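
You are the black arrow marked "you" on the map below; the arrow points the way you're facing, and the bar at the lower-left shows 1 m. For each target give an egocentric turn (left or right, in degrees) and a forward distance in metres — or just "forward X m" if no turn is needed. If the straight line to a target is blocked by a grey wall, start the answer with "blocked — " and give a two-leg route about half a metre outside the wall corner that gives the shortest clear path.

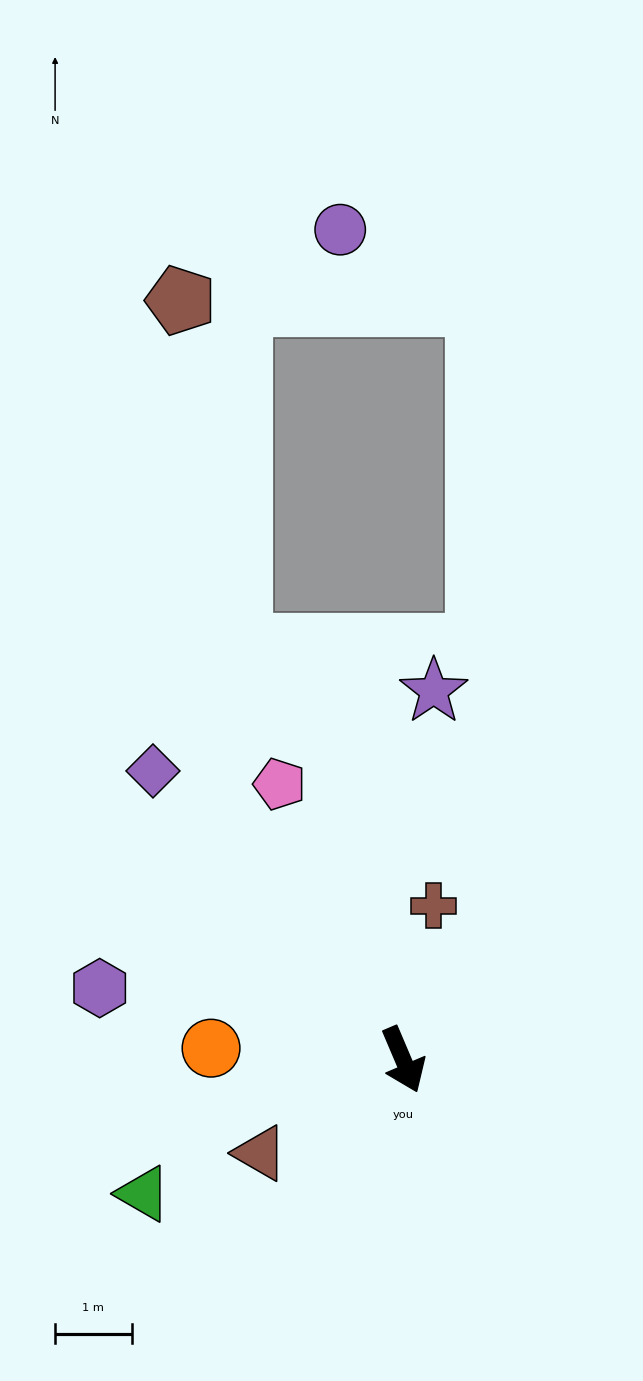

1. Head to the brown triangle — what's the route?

turn right 80°, forward 2.2 m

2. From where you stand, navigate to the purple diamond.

turn right 162°, forward 5.0 m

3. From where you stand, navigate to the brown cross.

turn left 146°, forward 2.0 m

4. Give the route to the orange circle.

turn right 116°, forward 2.5 m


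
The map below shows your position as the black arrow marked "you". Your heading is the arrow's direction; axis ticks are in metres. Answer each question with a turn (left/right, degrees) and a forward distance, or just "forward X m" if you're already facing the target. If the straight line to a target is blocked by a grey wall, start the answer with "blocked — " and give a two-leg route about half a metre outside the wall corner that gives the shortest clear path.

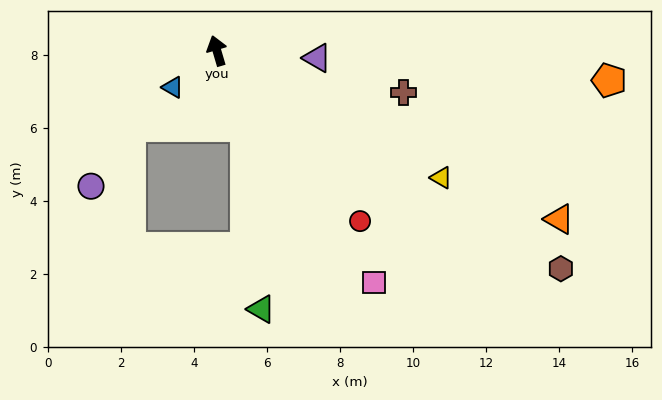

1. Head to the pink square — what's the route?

turn right 162°, forward 7.7 m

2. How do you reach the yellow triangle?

turn right 136°, forward 7.1 m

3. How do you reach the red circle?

turn right 156°, forward 6.1 m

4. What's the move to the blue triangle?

turn left 113°, forward 1.6 m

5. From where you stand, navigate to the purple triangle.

turn right 111°, forward 2.8 m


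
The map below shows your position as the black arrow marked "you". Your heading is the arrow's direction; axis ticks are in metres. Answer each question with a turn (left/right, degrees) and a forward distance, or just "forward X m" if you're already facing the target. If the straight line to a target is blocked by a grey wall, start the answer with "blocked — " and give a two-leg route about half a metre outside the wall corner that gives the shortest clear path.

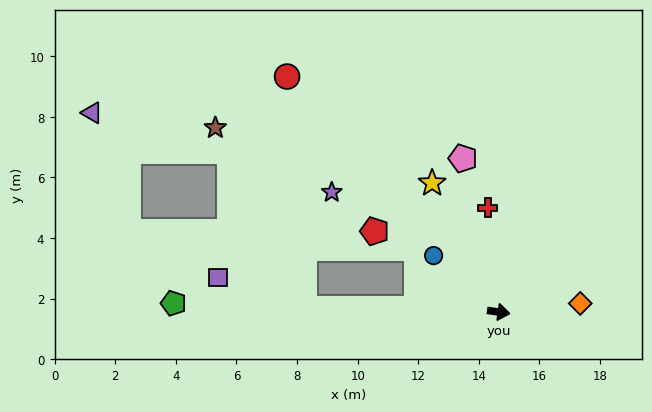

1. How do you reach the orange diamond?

turn left 14°, forward 2.7 m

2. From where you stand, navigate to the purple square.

blocked — turn right 173°, forward 6.4 m, then turn right 19°, forward 3.0 m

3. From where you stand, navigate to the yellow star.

turn left 126°, forward 4.8 m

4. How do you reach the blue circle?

turn left 147°, forward 2.8 m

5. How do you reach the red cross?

turn left 104°, forward 3.5 m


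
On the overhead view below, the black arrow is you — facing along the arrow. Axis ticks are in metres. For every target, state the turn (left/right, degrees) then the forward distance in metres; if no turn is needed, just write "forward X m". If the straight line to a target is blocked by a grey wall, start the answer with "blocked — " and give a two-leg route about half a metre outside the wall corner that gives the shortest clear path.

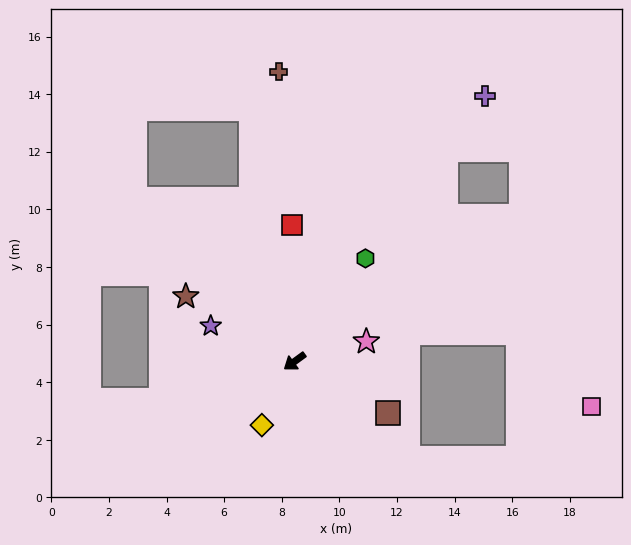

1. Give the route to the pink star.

turn left 159°, forward 2.6 m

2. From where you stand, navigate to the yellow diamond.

turn left 27°, forward 2.5 m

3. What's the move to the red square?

turn right 125°, forward 4.7 m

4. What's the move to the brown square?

turn left 115°, forward 3.7 m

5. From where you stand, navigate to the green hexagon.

turn right 161°, forward 4.3 m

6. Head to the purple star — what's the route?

turn right 59°, forward 3.2 m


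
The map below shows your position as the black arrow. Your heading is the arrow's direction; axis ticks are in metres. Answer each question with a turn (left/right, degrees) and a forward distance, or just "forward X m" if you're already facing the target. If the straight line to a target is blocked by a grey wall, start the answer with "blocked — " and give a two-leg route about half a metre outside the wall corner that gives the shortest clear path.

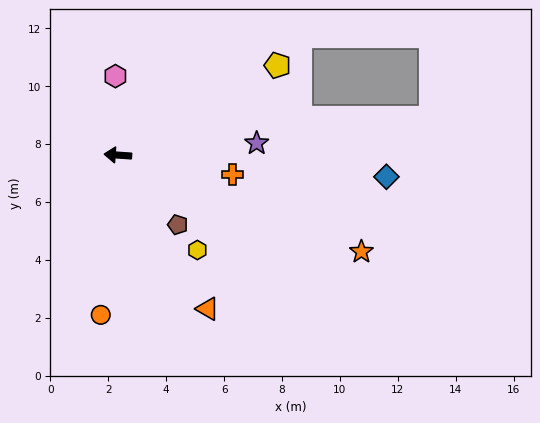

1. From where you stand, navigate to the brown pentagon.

turn left 135°, forward 3.2 m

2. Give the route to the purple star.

turn right 171°, forward 4.8 m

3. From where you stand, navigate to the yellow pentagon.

turn right 147°, forward 6.3 m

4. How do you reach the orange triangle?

turn left 124°, forward 6.1 m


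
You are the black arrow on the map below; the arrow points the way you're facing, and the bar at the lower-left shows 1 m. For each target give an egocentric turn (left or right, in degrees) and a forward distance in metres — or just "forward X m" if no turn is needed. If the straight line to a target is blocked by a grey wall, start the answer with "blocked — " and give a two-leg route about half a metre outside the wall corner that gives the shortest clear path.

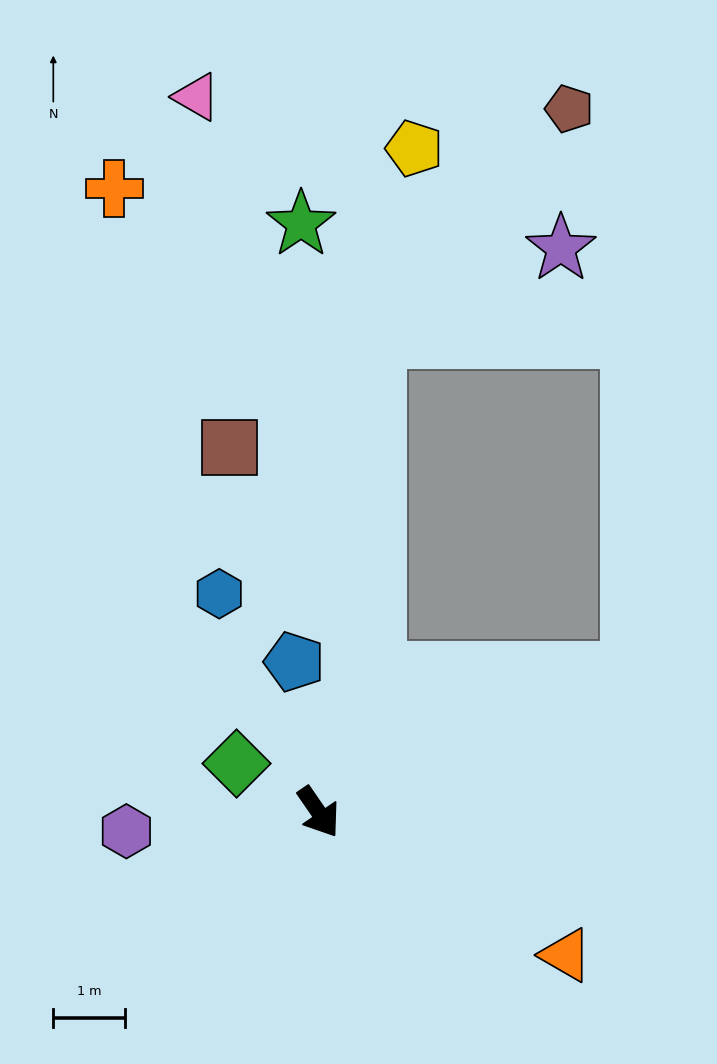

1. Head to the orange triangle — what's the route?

turn left 25°, forward 4.0 m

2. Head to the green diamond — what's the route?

turn right 155°, forward 1.3 m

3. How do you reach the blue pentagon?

turn left 155°, forward 2.1 m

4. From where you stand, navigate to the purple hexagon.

turn right 119°, forward 2.7 m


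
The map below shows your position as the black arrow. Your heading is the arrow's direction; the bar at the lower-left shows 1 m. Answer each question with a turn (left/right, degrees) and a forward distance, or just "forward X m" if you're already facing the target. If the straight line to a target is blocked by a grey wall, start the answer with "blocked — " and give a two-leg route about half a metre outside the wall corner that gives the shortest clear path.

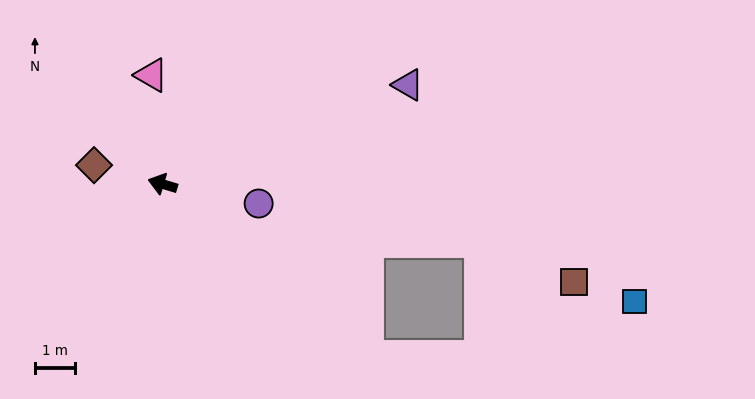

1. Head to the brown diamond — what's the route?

forward 1.8 m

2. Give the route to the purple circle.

turn right 175°, forward 2.4 m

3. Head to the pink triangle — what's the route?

turn right 67°, forward 2.7 m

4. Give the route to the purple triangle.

turn right 141°, forward 6.6 m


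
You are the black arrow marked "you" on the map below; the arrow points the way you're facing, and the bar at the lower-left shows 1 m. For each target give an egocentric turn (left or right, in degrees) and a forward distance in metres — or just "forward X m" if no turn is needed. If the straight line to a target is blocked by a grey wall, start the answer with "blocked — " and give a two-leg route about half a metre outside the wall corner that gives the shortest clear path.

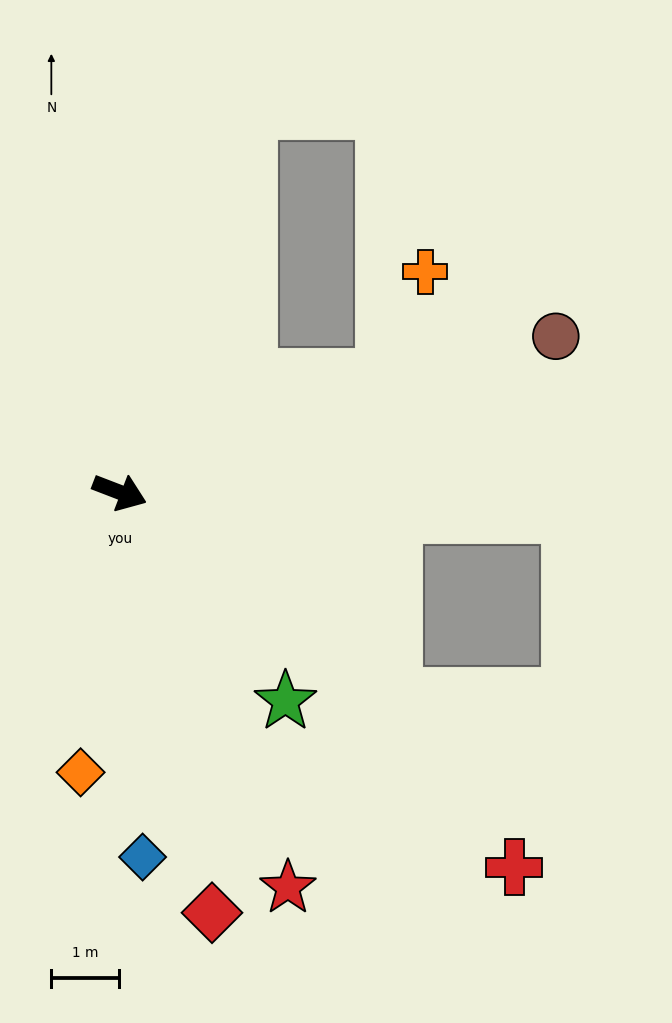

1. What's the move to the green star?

turn right 31°, forward 4.0 m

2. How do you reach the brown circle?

turn left 41°, forward 6.9 m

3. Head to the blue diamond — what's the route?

turn right 65°, forward 5.4 m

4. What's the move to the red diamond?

turn right 57°, forward 6.4 m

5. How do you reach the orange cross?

blocked — turn left 45°, forward 4.3 m, then turn left 45°, forward 1.7 m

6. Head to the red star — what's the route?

turn right 46°, forward 6.4 m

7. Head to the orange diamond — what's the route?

turn right 77°, forward 4.2 m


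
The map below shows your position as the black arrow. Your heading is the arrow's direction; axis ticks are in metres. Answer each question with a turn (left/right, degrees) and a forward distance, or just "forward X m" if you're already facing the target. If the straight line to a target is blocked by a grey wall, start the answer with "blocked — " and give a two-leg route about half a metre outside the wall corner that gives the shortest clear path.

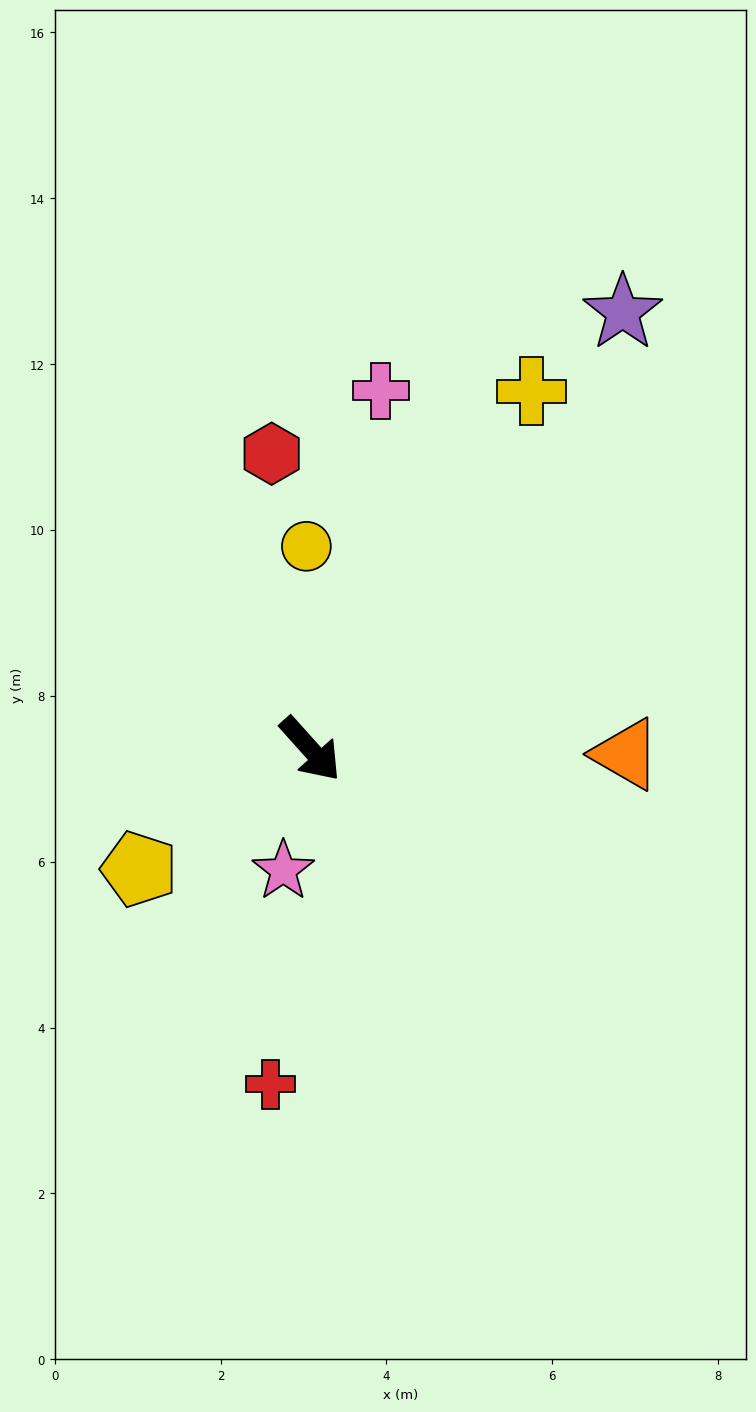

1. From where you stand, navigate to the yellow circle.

turn left 139°, forward 2.4 m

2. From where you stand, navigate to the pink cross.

turn left 127°, forward 4.4 m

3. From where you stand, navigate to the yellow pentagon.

turn right 97°, forward 2.5 m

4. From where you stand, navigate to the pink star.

turn right 54°, forward 1.5 m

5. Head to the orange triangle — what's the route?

turn left 47°, forward 3.8 m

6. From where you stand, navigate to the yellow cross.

turn left 106°, forward 5.1 m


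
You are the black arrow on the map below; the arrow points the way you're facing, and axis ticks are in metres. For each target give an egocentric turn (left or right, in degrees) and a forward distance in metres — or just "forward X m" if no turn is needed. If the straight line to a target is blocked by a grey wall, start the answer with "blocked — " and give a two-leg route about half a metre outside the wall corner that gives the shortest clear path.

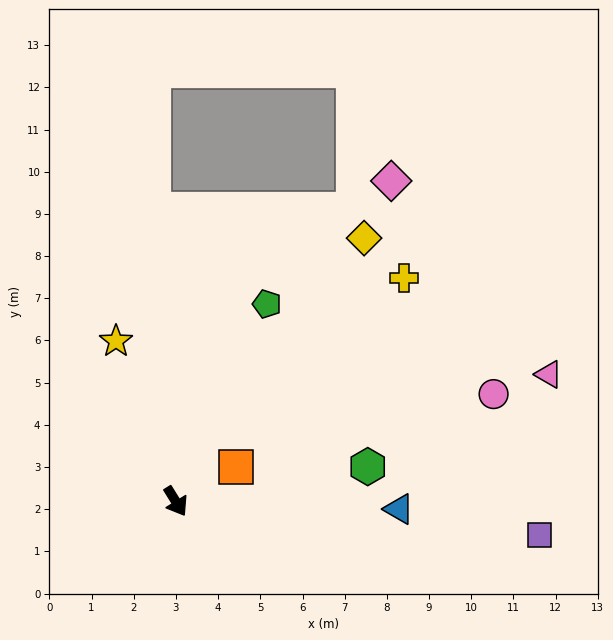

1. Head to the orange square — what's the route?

turn left 88°, forward 1.6 m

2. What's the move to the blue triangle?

turn left 56°, forward 5.3 m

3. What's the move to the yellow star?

turn left 169°, forward 4.1 m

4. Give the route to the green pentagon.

turn left 123°, forward 5.2 m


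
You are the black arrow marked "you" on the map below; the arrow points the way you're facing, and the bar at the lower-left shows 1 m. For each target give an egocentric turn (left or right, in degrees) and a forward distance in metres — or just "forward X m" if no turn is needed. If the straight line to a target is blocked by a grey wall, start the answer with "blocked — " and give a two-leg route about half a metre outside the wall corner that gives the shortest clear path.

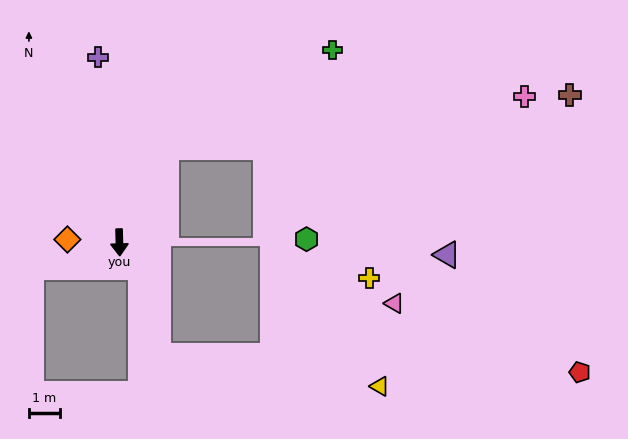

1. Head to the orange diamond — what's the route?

turn right 95°, forward 1.7 m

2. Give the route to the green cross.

blocked — turn left 153°, forward 3.4 m, then turn right 34°, forward 6.2 m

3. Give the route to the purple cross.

turn right 175°, forward 5.9 m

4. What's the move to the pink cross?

blocked — turn left 153°, forward 3.4 m, then turn right 56°, forward 11.6 m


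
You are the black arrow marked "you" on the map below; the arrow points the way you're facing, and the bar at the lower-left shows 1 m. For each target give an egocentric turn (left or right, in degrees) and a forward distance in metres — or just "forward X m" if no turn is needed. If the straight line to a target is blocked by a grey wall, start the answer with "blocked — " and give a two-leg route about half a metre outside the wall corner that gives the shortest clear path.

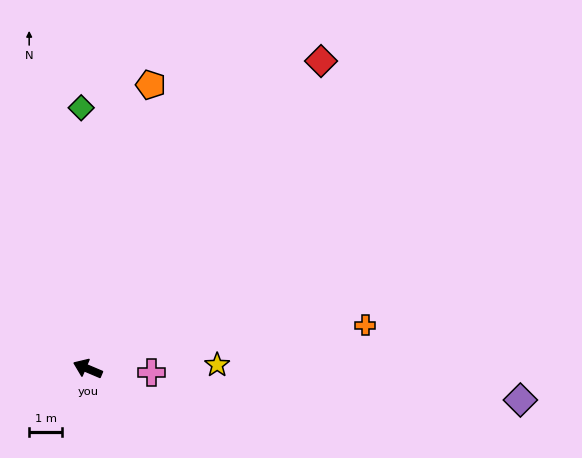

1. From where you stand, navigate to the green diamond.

turn right 66°, forward 7.8 m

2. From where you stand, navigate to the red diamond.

turn right 104°, forward 11.6 m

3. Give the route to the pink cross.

turn right 161°, forward 1.9 m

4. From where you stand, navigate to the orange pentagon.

turn right 80°, forward 8.7 m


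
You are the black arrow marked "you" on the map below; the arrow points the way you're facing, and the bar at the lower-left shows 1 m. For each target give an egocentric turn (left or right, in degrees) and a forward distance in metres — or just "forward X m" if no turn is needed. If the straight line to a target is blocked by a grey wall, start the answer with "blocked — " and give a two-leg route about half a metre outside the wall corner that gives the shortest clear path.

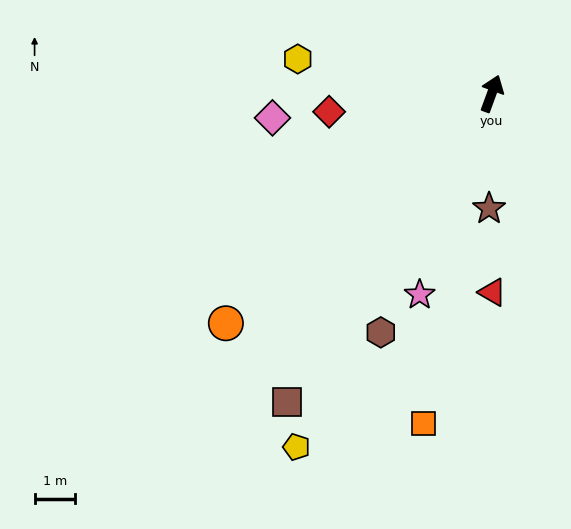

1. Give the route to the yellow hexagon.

turn left 100°, forward 4.8 m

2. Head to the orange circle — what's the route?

turn left 151°, forward 8.6 m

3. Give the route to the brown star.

turn right 161°, forward 2.8 m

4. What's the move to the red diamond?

turn left 117°, forward 4.0 m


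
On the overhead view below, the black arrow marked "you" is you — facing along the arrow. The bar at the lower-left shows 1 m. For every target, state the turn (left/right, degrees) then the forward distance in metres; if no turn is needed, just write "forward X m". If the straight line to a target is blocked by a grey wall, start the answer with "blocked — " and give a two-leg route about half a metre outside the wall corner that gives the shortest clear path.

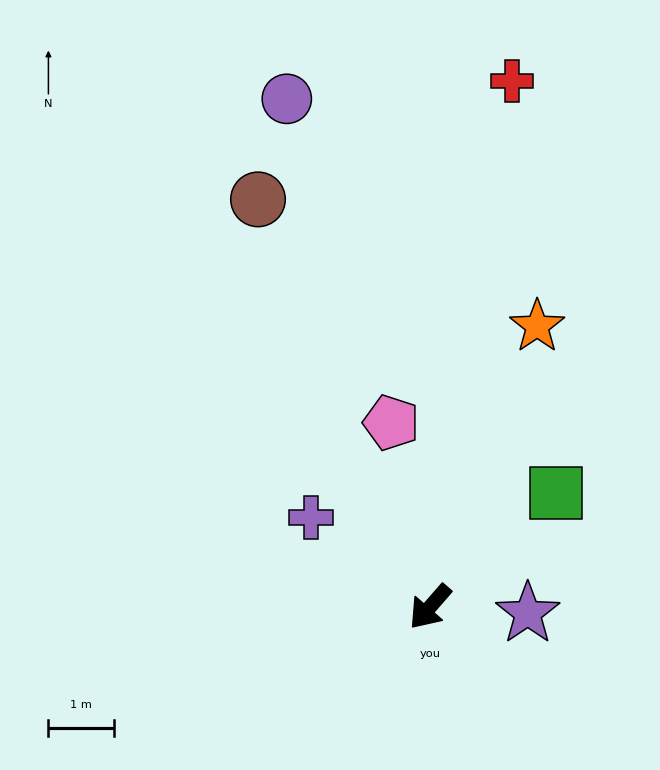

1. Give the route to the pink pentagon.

turn right 127°, forward 2.9 m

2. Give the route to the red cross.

turn right 148°, forward 8.1 m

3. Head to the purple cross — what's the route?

turn right 86°, forward 2.3 m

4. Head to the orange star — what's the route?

turn right 160°, forward 4.6 m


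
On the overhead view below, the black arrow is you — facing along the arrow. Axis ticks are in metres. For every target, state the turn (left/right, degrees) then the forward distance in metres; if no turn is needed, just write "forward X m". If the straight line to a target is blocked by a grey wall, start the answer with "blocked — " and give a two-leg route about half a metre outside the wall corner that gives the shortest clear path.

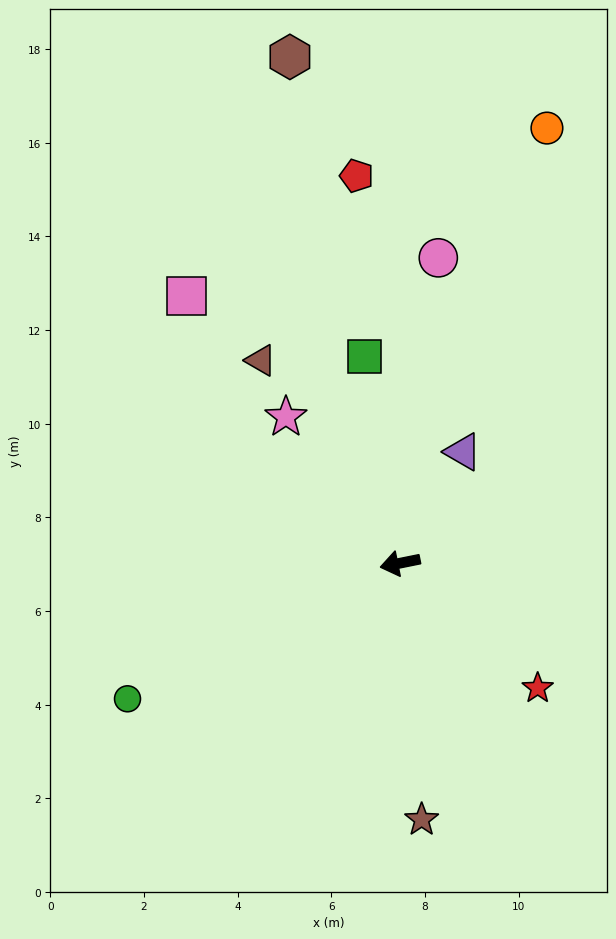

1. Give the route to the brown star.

turn left 83°, forward 5.5 m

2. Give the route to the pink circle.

turn right 109°, forward 6.6 m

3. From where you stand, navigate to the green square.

turn right 92°, forward 4.5 m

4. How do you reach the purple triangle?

turn right 131°, forward 2.7 m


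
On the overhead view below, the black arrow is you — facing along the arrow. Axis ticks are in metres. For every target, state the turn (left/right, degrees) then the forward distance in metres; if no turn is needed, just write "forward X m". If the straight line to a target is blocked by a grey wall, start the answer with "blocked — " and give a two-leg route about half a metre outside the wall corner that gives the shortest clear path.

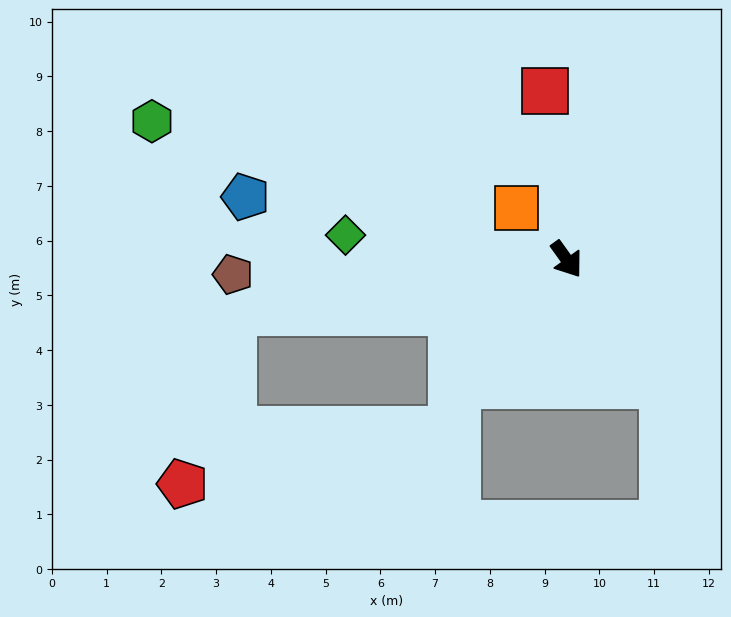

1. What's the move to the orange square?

turn right 171°, forward 1.3 m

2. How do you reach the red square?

turn left 151°, forward 3.1 m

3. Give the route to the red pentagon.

blocked — turn right 117°, forward 6.2 m, then turn left 65°, forward 3.3 m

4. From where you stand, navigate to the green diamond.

turn right 132°, forward 4.1 m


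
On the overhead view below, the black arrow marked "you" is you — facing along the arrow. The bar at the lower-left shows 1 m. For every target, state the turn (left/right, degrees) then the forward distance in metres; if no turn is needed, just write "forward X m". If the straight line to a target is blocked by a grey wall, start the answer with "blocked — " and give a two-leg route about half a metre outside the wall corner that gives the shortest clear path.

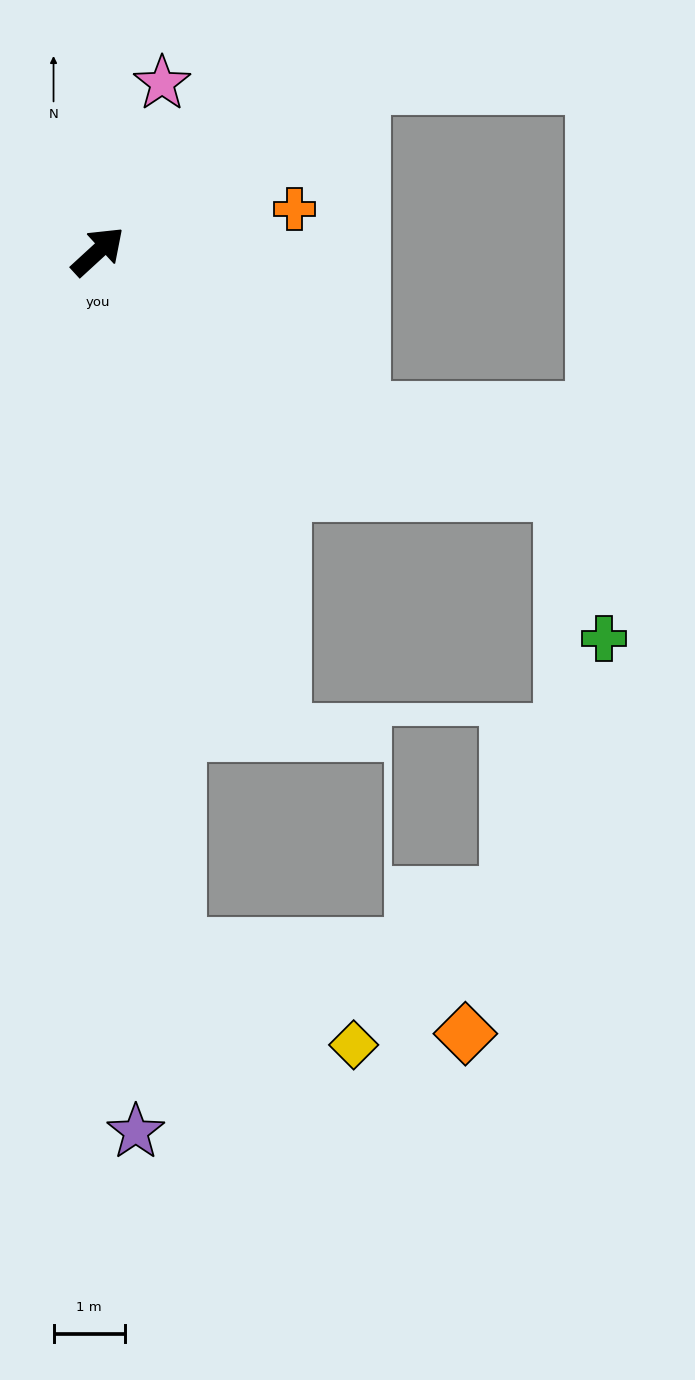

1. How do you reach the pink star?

turn left 27°, forward 2.5 m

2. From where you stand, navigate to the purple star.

turn right 130°, forward 12.3 m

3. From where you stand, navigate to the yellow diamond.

blocked — turn right 126°, forward 9.8 m, then turn left 55°, forward 2.8 m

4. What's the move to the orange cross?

turn right 30°, forward 2.8 m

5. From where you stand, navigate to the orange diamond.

blocked — turn right 126°, forward 9.8 m, then turn left 67°, forward 4.2 m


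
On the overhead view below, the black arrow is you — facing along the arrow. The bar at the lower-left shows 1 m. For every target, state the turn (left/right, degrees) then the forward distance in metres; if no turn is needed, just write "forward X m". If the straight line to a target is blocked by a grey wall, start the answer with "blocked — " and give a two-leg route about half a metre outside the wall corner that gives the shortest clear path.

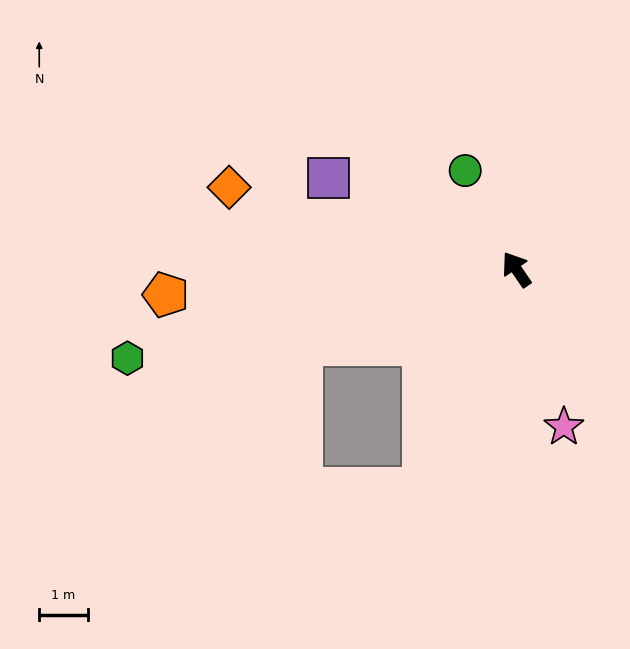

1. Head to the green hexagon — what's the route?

turn left 69°, forward 8.2 m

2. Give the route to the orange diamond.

turn left 40°, forward 6.1 m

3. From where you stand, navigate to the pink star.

turn left 163°, forward 3.4 m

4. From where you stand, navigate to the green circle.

turn right 7°, forward 2.3 m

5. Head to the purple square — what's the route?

turn left 30°, forward 4.3 m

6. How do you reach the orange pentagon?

turn left 60°, forward 7.2 m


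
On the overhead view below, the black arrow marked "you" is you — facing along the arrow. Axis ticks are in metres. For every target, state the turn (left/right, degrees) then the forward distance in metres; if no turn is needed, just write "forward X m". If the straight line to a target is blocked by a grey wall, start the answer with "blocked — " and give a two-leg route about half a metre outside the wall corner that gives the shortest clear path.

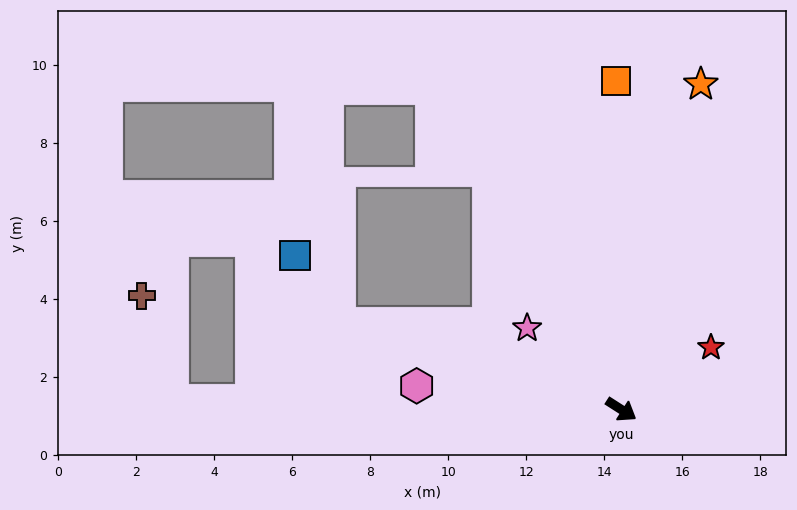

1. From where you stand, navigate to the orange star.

turn left 109°, forward 8.6 m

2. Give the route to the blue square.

blocked — turn right 164°, forward 7.5 m, then turn right 40°, forward 2.1 m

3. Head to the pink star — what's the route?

turn left 172°, forward 3.2 m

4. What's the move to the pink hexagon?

turn right 154°, forward 5.3 m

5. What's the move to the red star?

turn left 67°, forward 2.8 m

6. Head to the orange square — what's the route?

turn left 123°, forward 8.4 m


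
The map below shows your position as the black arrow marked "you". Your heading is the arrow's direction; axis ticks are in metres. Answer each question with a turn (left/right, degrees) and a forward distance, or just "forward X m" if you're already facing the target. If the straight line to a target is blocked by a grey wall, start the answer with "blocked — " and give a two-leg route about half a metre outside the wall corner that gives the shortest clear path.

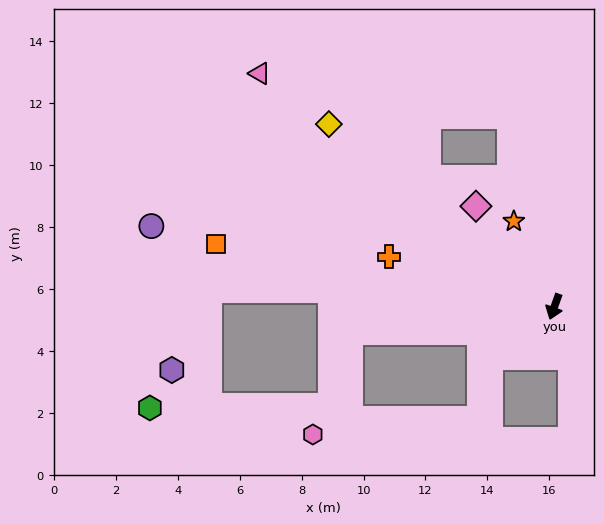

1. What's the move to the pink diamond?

turn right 122°, forward 4.1 m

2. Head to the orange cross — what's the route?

turn right 87°, forward 5.6 m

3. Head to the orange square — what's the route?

turn right 81°, forward 11.1 m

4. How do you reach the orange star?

turn right 135°, forward 3.1 m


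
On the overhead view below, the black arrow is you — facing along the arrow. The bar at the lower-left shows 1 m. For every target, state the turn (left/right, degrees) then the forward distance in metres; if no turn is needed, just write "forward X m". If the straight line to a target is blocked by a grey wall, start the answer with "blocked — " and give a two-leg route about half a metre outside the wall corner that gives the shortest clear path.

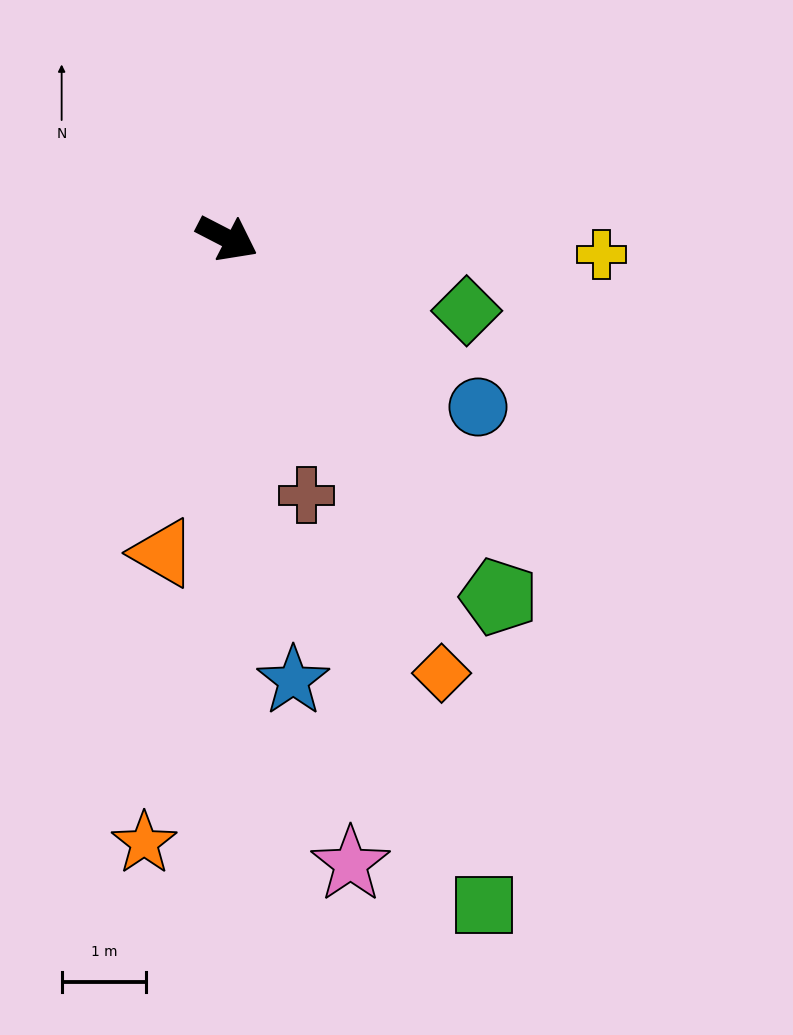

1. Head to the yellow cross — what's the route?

turn left 25°, forward 4.4 m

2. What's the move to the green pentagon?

turn right 26°, forward 5.3 m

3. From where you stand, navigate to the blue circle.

turn right 7°, forward 3.6 m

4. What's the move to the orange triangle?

turn right 74°, forward 3.8 m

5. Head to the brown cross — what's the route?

turn right 45°, forward 3.2 m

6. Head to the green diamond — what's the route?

turn left 10°, forward 3.0 m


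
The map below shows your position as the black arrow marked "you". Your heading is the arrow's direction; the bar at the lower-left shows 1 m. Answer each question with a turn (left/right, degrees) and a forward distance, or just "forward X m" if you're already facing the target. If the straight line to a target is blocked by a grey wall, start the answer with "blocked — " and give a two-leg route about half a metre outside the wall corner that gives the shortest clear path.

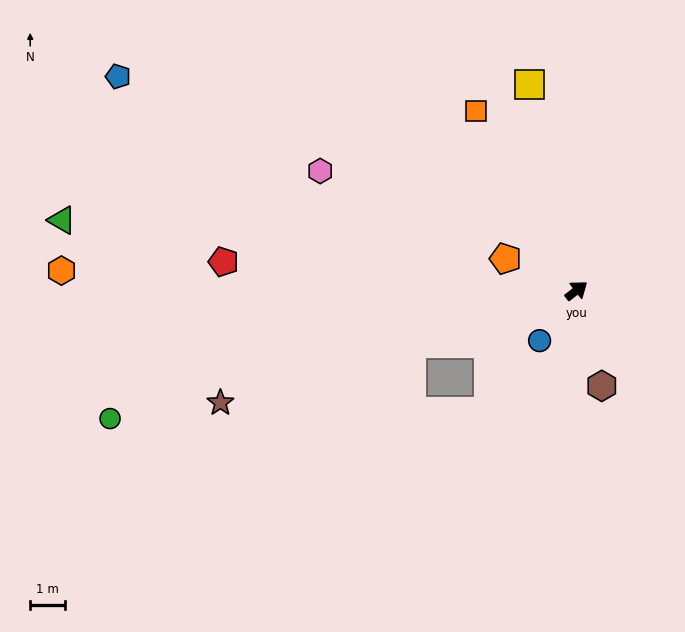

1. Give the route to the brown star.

turn left 160°, forward 10.8 m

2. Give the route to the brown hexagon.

turn right 113°, forward 2.9 m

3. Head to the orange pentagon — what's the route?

turn left 118°, forward 2.3 m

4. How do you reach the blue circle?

turn right 164°, forward 1.8 m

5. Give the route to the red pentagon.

turn left 138°, forward 10.3 m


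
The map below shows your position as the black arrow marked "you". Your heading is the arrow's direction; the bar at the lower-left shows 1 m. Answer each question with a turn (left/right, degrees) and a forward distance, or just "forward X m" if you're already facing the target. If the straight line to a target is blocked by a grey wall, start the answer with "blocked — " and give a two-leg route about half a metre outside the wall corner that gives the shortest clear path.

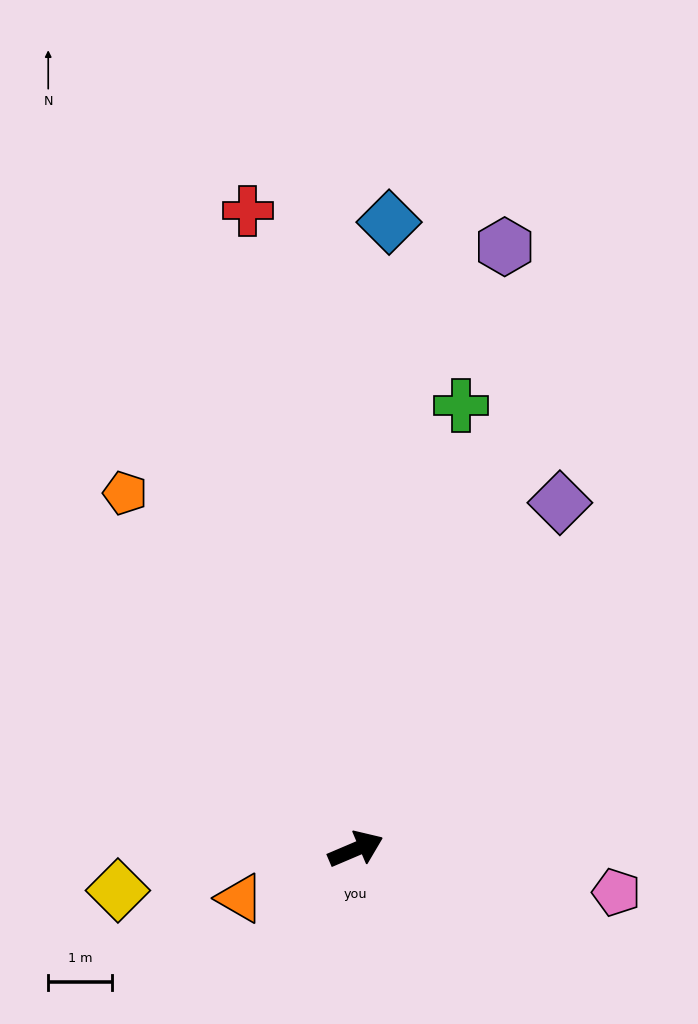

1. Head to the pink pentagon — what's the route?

turn right 32°, forward 4.2 m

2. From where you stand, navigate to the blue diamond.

turn left 64°, forward 9.9 m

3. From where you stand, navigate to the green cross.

turn left 54°, forward 7.2 m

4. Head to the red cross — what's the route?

turn left 77°, forward 10.2 m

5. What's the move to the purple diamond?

turn left 36°, forward 6.3 m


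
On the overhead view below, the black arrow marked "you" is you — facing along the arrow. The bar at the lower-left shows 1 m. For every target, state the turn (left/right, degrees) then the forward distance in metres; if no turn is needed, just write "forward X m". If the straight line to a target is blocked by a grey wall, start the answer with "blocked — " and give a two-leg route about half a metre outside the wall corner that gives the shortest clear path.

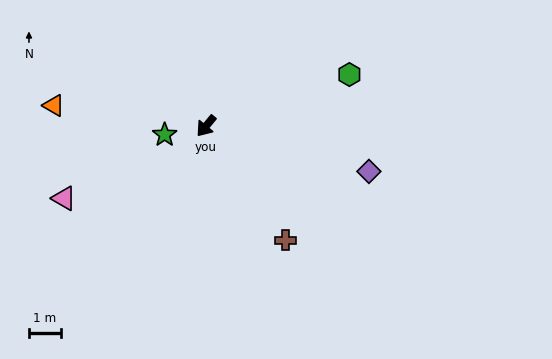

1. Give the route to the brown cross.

turn left 74°, forward 4.3 m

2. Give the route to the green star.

turn right 39°, forward 1.3 m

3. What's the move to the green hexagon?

turn left 149°, forward 4.7 m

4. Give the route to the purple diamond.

turn left 114°, forward 5.2 m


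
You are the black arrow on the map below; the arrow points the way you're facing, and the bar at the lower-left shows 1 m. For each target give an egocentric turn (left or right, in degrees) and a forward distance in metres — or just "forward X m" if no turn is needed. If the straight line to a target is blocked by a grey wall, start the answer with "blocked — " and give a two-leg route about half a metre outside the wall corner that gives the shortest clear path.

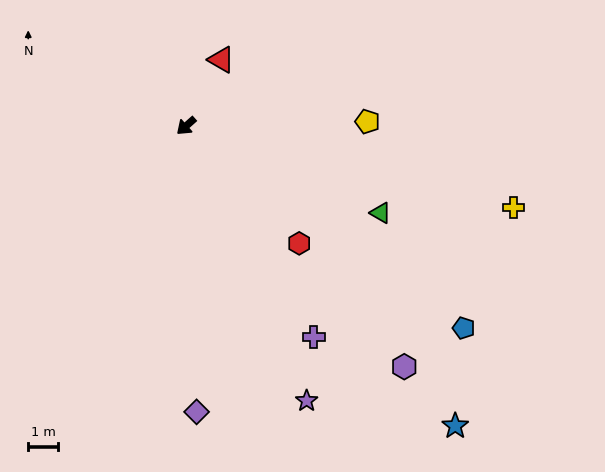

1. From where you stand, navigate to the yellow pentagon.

turn left 140°, forward 6.1 m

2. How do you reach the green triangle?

turn left 114°, forward 7.1 m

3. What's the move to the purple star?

turn left 72°, forward 10.0 m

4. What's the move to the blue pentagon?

turn left 102°, forward 11.5 m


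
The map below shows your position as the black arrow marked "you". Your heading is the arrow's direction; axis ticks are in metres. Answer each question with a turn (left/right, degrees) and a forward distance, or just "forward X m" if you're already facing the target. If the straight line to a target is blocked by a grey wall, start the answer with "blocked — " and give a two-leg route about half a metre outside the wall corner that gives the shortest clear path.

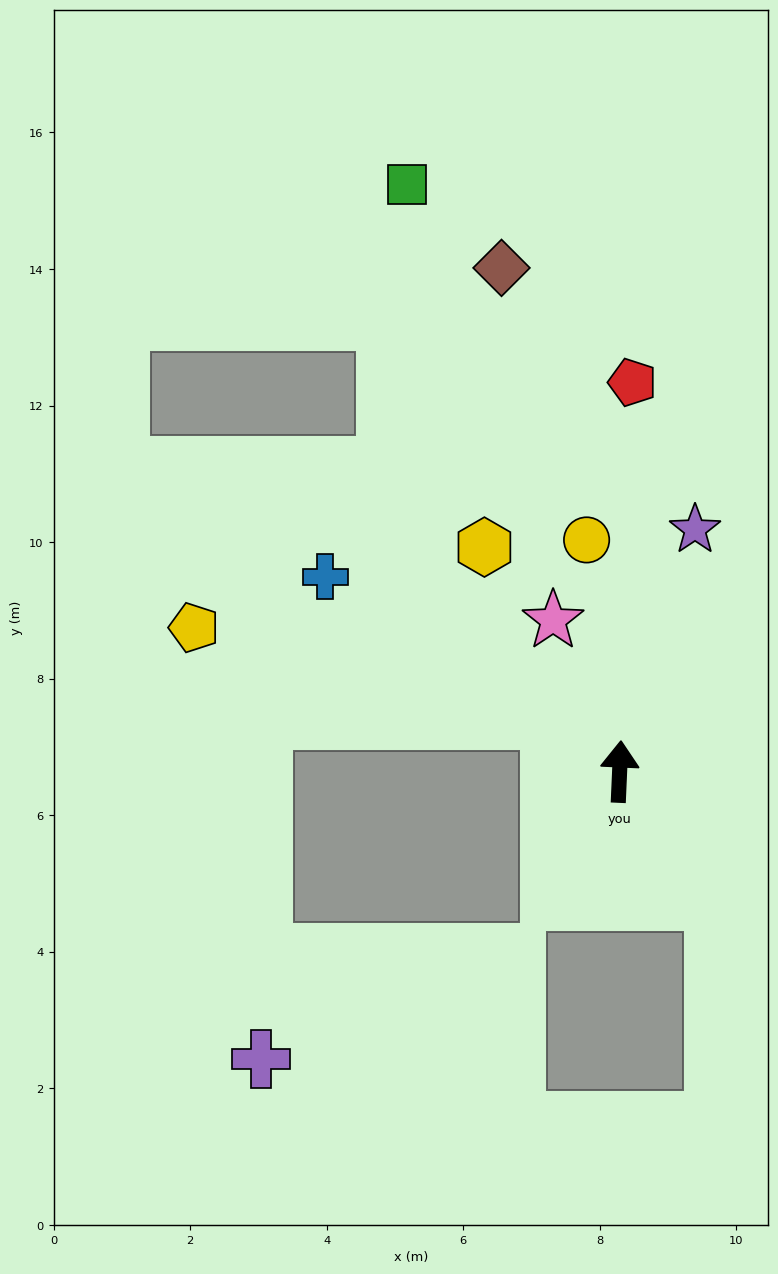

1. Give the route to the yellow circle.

turn left 11°, forward 3.4 m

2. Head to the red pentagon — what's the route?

forward 5.7 m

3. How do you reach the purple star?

turn right 15°, forward 3.7 m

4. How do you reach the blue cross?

turn left 59°, forward 5.2 m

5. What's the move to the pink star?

turn left 26°, forward 2.4 m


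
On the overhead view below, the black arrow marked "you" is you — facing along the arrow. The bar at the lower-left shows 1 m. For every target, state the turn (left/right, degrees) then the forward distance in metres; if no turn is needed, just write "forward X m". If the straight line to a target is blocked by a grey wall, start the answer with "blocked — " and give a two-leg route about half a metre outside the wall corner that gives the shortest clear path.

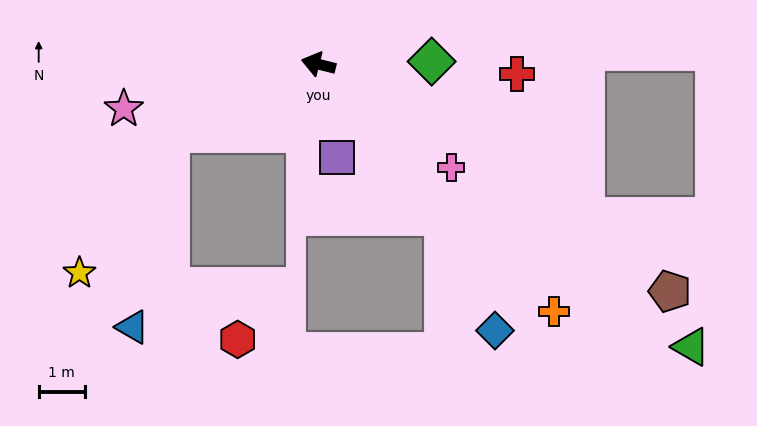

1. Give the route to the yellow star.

blocked — turn left 39°, forward 3.6 m, then turn left 32°, forward 3.6 m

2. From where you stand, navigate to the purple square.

turn left 115°, forward 2.1 m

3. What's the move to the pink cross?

turn left 156°, forward 3.7 m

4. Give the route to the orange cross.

turn left 148°, forward 7.4 m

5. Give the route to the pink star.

turn left 27°, forward 4.3 m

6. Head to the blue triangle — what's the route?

blocked — turn left 39°, forward 3.6 m, then turn left 54°, forward 4.3 m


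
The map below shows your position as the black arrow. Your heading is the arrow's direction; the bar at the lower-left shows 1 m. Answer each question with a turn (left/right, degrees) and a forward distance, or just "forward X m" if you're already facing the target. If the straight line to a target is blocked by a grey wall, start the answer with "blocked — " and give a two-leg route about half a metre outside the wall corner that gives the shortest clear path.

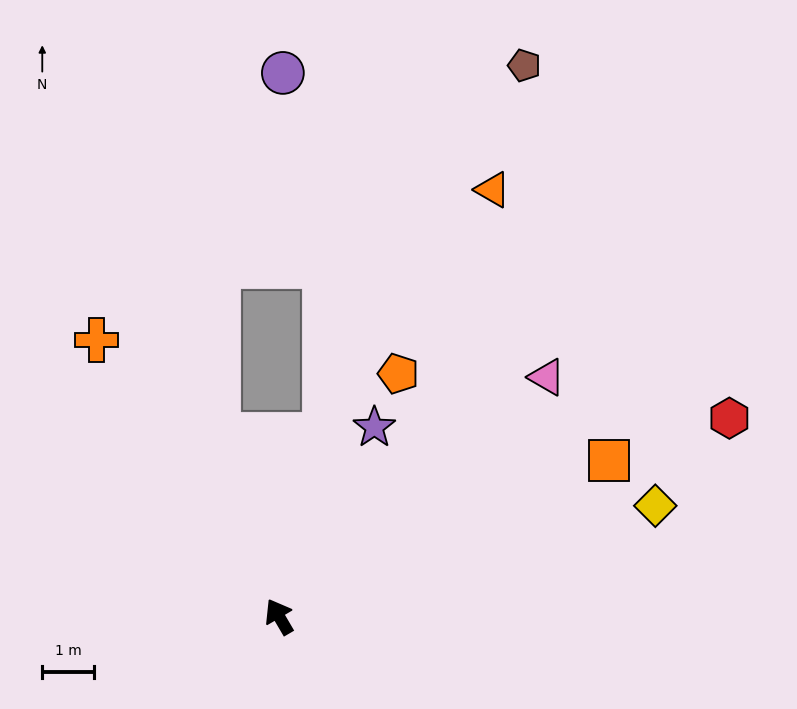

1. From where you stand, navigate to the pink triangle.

turn right 79°, forward 6.9 m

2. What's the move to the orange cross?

turn left 3°, forward 6.4 m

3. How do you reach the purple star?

turn right 57°, forward 4.1 m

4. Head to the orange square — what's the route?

turn right 95°, forward 7.0 m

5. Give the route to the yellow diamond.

turn right 104°, forward 7.6 m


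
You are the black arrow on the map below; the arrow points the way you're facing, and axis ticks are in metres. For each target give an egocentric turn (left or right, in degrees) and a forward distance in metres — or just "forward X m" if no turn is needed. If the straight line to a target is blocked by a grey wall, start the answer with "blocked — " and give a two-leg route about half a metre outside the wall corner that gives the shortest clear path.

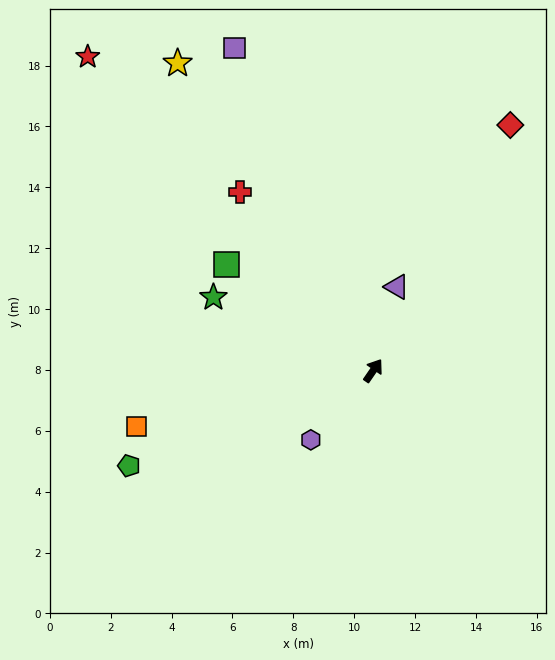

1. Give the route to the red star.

turn left 77°, forward 13.9 m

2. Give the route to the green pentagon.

turn left 146°, forward 8.6 m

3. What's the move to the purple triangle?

turn left 19°, forward 2.9 m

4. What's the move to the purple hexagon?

turn left 173°, forward 3.1 m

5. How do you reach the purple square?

turn left 58°, forward 11.5 m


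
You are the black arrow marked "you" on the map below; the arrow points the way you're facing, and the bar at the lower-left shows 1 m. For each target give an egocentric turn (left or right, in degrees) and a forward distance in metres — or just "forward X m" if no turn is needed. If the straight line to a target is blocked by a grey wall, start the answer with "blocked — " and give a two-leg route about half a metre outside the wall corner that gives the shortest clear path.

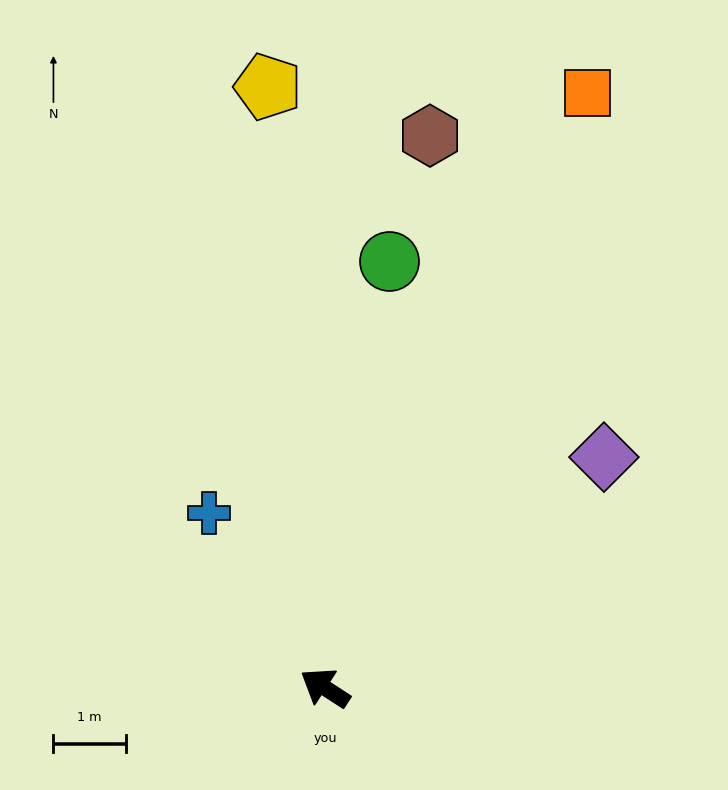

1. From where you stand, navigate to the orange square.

turn right 81°, forward 9.0 m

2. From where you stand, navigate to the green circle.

turn right 66°, forward 6.0 m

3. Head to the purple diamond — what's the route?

turn right 107°, forward 5.0 m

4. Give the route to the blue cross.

turn right 23°, forward 2.9 m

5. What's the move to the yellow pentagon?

turn right 52°, forward 8.4 m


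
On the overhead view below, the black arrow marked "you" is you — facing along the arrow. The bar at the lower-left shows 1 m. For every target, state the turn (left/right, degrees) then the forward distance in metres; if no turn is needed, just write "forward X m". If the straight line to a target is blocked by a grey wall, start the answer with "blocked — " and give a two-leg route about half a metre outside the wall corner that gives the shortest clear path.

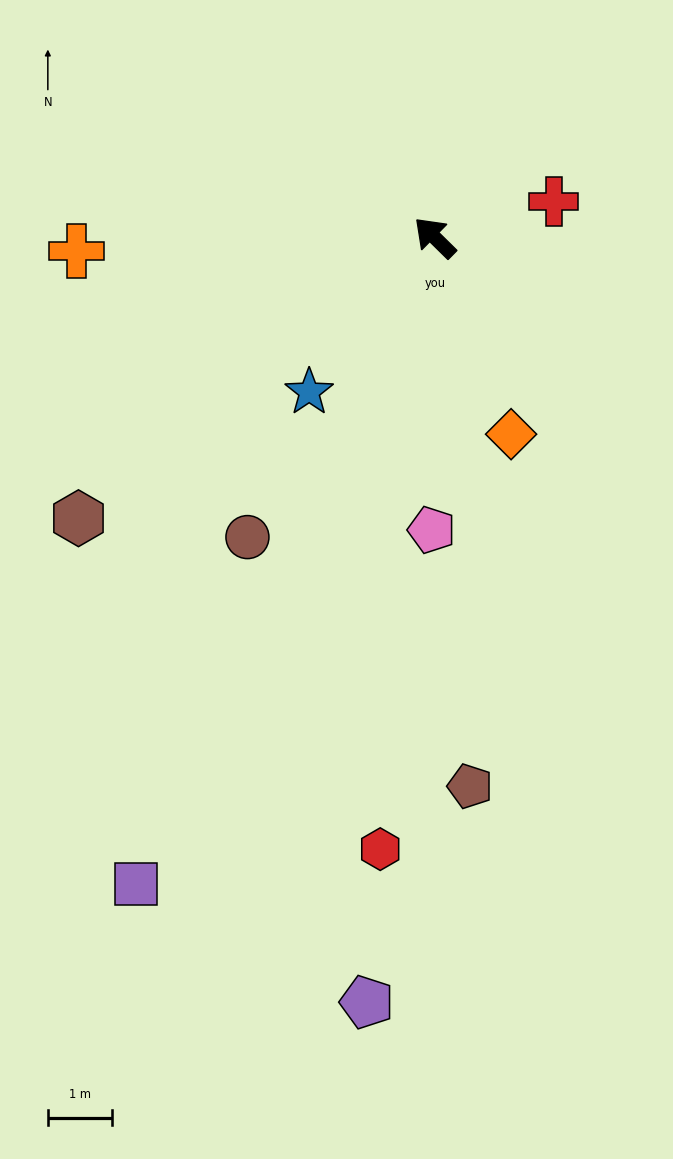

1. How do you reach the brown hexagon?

turn left 83°, forward 7.1 m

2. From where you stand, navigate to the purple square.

turn left 110°, forward 11.1 m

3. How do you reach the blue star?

turn left 95°, forward 3.1 m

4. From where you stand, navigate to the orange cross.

turn left 47°, forward 5.6 m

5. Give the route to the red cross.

turn right 119°, forward 1.9 m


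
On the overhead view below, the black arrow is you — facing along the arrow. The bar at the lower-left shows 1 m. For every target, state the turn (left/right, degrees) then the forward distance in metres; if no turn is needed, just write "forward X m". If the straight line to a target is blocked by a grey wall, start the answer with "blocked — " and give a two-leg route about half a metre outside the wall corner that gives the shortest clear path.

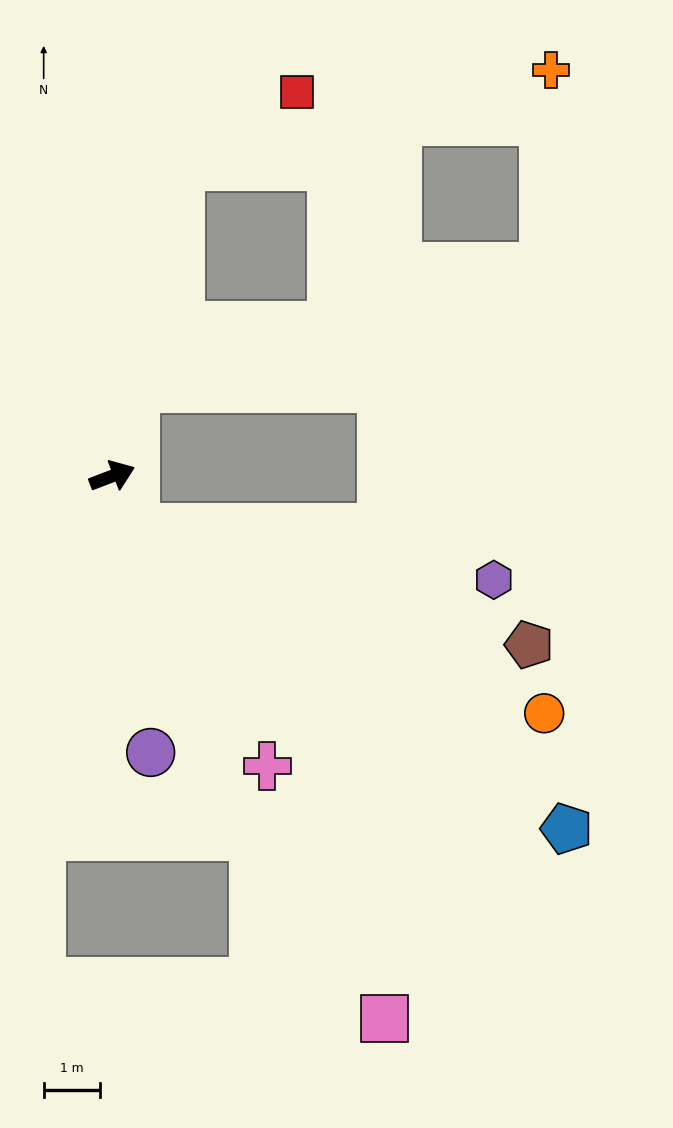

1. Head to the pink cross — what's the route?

turn right 83°, forward 5.8 m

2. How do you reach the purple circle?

turn right 103°, forward 4.9 m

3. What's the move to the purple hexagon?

blocked — turn right 86°, forward 1.0 m, then turn left 57°, forward 6.4 m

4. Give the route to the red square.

blocked — turn left 57°, forward 5.6 m, then turn right 46°, forward 2.4 m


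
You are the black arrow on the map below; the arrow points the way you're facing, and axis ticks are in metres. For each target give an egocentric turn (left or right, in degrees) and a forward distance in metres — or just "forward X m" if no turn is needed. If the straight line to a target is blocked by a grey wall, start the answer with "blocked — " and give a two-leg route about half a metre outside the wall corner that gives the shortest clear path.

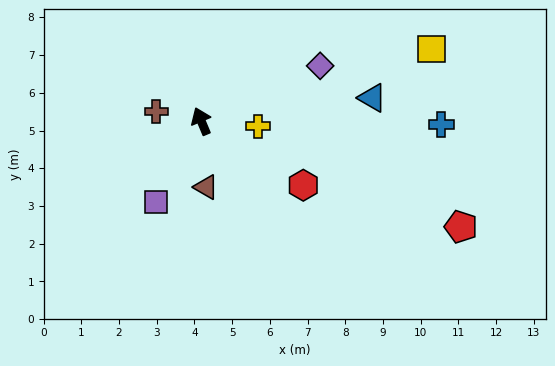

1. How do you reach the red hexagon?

turn right 145°, forward 3.2 m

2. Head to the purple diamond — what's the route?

turn right 88°, forward 3.5 m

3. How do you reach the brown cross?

turn left 55°, forward 1.2 m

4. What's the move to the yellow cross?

turn right 118°, forward 1.5 m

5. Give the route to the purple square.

turn left 128°, forward 2.5 m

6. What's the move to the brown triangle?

turn left 161°, forward 1.8 m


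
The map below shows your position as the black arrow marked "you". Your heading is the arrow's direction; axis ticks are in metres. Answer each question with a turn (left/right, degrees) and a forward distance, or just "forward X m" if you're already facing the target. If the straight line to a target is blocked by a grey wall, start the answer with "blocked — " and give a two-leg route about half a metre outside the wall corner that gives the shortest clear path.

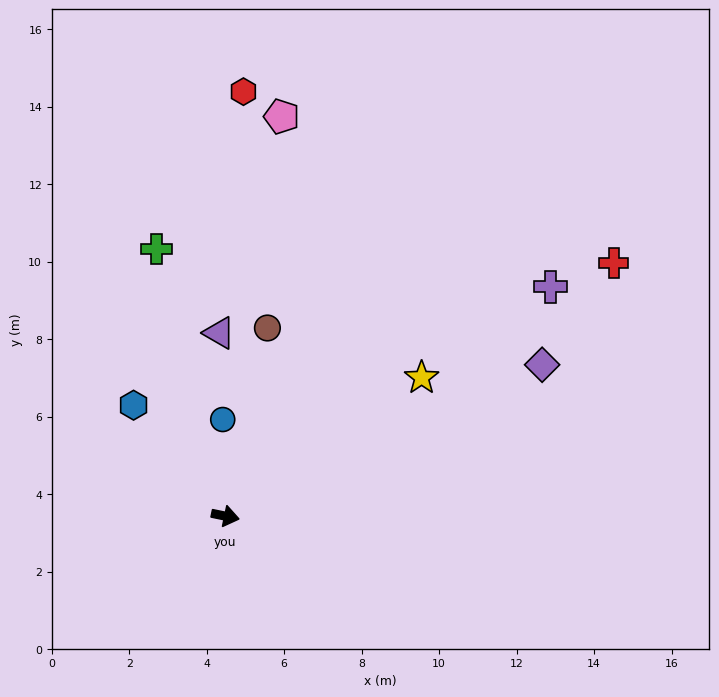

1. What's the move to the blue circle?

turn left 103°, forward 2.5 m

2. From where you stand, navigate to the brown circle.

turn left 89°, forward 5.0 m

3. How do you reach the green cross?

turn left 116°, forward 7.1 m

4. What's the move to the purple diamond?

turn left 37°, forward 9.1 m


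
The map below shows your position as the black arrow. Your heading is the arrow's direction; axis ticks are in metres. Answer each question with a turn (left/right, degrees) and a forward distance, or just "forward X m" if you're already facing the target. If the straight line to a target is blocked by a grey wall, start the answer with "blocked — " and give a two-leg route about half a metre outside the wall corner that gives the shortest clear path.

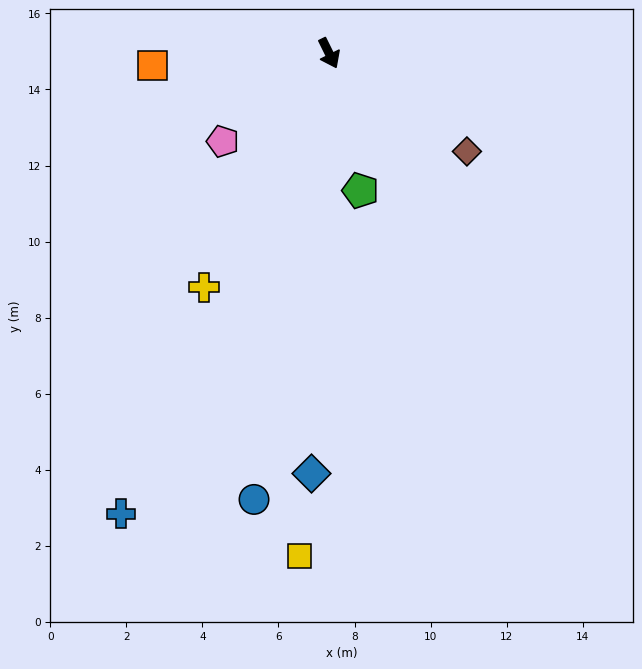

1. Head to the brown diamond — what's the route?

turn left 28°, forward 4.4 m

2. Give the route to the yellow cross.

turn right 54°, forward 7.0 m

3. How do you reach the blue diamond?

turn right 29°, forward 11.1 m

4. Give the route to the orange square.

turn right 112°, forward 4.7 m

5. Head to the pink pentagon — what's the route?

turn right 77°, forward 3.6 m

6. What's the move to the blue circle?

turn right 36°, forward 11.9 m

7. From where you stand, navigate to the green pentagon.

turn right 13°, forward 3.7 m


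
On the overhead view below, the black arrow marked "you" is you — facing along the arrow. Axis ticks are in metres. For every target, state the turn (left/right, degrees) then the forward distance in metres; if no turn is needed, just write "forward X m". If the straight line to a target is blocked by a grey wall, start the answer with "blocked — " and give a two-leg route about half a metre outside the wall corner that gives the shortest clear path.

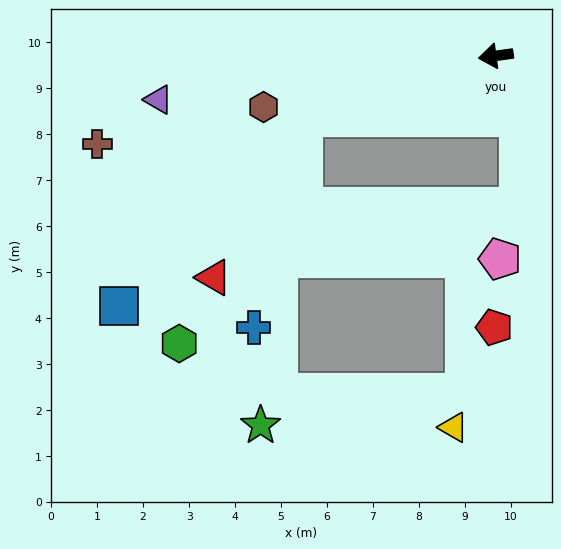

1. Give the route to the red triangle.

blocked — turn left 10°, forward 4.4 m, then turn left 43°, forward 4.0 m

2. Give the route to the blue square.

blocked — turn left 10°, forward 4.4 m, then turn left 28°, forward 5.7 m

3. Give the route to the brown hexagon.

turn left 5°, forward 5.2 m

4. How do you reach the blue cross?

blocked — turn left 10°, forward 4.4 m, then turn left 59°, forward 4.7 m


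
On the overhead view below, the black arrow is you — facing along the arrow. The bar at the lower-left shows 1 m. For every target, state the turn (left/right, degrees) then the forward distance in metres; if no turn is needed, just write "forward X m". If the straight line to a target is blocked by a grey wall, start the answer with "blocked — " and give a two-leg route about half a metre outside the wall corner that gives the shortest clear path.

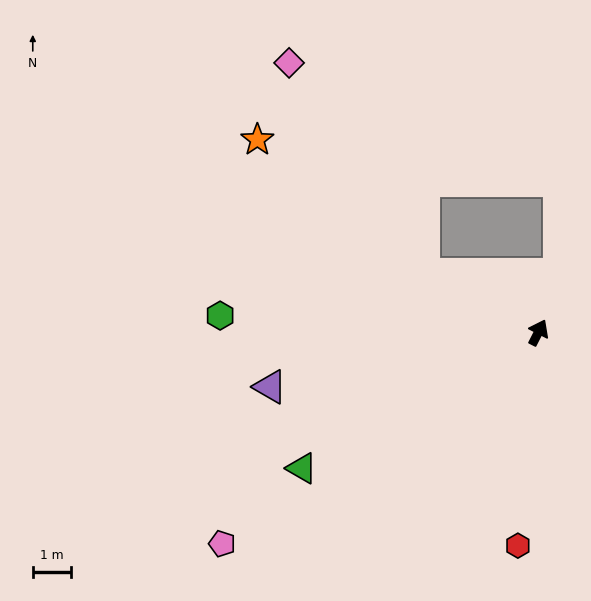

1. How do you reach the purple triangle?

turn left 128°, forward 7.1 m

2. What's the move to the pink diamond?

blocked — turn left 90°, forward 3.3 m, then turn right 30°, forward 6.6 m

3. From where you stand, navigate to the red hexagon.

turn right 158°, forward 5.6 m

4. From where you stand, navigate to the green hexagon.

turn left 114°, forward 8.3 m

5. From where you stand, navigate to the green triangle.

turn left 147°, forward 7.1 m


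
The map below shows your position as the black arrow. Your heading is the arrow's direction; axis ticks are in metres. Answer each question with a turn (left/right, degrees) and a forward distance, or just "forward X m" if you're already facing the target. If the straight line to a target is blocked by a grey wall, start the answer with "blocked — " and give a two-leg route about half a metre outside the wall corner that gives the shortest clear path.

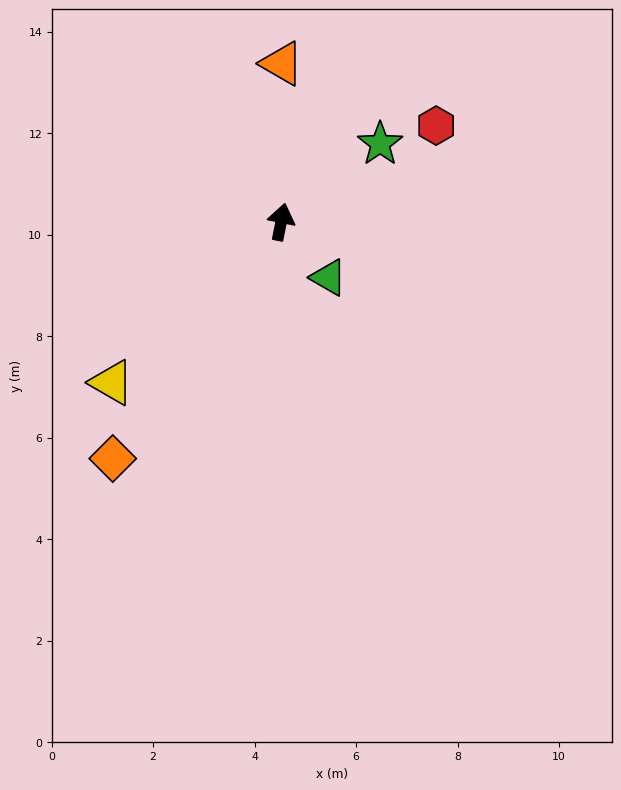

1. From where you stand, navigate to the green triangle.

turn right 128°, forward 1.4 m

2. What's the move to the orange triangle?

turn left 11°, forward 3.1 m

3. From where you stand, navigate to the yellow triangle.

turn left 145°, forward 4.6 m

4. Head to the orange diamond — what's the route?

turn left 156°, forward 5.7 m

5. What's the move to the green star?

turn right 40°, forward 2.5 m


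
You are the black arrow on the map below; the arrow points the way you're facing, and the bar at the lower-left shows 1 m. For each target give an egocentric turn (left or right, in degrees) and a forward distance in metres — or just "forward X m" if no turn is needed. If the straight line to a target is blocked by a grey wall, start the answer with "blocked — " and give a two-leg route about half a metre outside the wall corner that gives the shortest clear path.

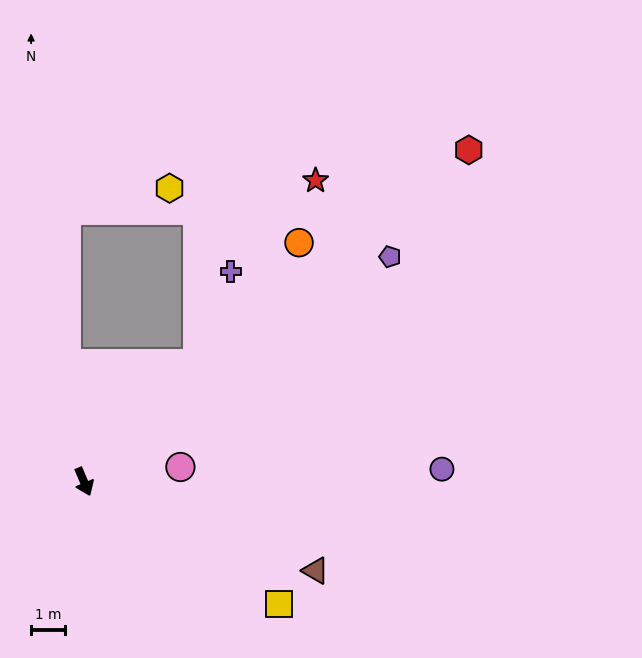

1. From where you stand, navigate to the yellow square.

turn left 35°, forward 6.9 m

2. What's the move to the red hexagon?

turn left 108°, forward 15.1 m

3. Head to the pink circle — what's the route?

turn left 76°, forward 2.9 m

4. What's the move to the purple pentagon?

turn left 103°, forward 11.3 m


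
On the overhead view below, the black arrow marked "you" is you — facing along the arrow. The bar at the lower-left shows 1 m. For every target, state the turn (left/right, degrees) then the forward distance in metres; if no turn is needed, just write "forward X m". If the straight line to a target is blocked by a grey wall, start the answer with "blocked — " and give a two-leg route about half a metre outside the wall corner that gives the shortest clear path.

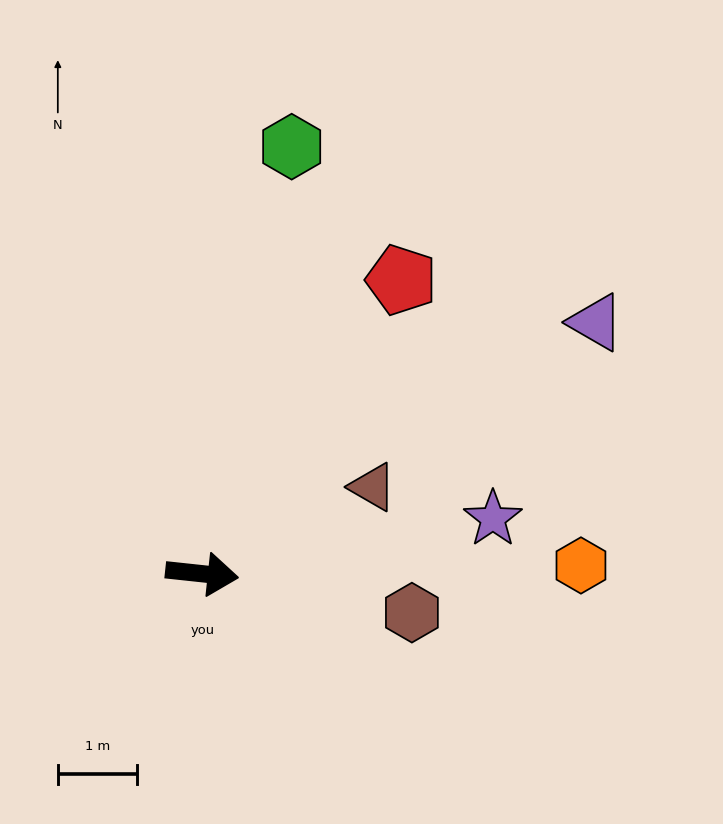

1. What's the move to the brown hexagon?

turn right 4°, forward 2.7 m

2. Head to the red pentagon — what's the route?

turn left 62°, forward 4.5 m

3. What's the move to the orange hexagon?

turn left 7°, forward 4.8 m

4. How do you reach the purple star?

turn left 17°, forward 3.7 m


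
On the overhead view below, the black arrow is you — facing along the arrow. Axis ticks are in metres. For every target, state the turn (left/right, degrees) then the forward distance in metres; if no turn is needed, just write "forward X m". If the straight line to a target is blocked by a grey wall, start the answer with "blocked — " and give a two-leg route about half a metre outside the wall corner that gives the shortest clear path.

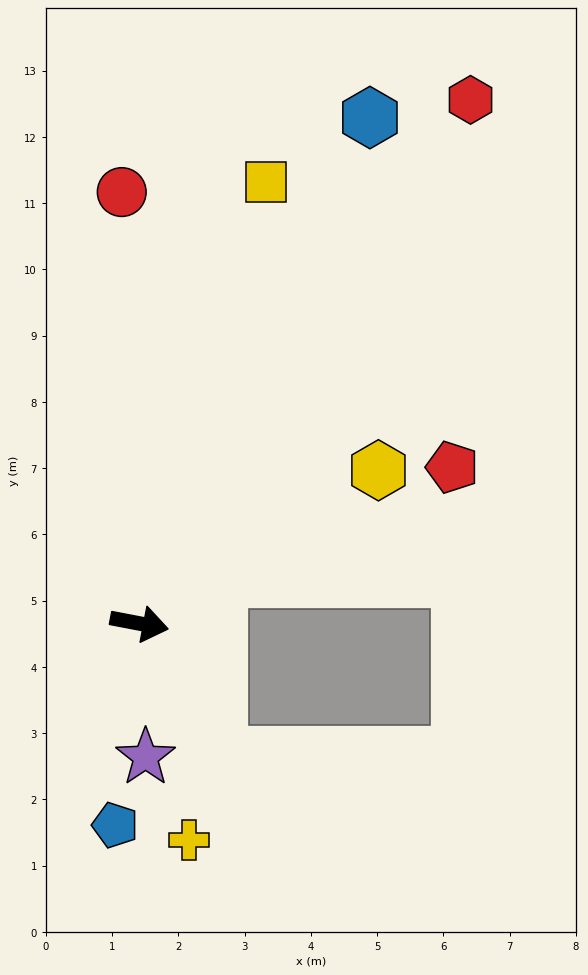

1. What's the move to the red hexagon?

turn left 69°, forward 9.4 m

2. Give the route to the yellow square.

turn left 85°, forward 6.9 m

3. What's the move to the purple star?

turn right 76°, forward 2.0 m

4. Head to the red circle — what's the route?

turn left 103°, forward 6.5 m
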